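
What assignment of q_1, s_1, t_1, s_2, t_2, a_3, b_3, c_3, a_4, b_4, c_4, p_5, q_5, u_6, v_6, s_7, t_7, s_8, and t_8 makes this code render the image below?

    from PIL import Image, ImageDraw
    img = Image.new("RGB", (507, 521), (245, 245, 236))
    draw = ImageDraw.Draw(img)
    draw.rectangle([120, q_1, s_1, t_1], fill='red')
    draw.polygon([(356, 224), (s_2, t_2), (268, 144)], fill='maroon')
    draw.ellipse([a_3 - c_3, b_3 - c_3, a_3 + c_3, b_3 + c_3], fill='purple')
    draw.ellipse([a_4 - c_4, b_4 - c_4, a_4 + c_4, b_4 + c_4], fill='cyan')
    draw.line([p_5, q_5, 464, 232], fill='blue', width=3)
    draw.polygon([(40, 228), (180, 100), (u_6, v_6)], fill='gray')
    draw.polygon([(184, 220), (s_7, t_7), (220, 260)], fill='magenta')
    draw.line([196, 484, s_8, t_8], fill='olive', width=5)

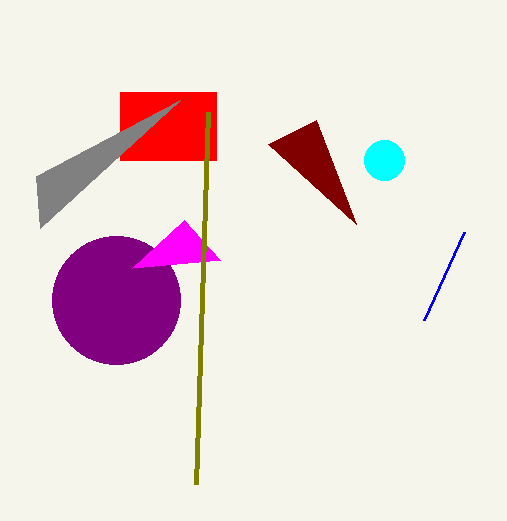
q_1 = 92
s_1 = 216
t_1 = 160
s_2 = 316
t_2 = 120
a_3 = 116
b_3 = 300
c_3 = 64
a_4 = 384
b_4 = 160
c_4 = 20
p_5 = 424
q_5 = 320
u_6 = 36
v_6 = 176
s_7 = 132
t_7 = 268
s_8 = 208
t_8 = 112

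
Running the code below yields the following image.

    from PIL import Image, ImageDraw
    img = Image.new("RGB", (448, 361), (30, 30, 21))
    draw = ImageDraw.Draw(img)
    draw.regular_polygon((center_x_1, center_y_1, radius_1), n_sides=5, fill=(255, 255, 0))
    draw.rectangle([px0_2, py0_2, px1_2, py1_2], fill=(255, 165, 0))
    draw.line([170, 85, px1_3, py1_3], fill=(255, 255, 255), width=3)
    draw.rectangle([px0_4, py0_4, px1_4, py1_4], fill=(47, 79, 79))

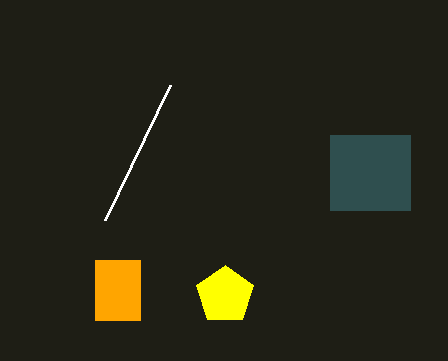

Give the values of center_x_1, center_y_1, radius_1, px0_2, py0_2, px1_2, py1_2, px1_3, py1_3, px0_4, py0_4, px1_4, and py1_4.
center_x_1 = 225
center_y_1 = 295
radius_1 = 30
px0_2 = 95
py0_2 = 260
px1_2 = 140
py1_2 = 320
px1_3 = 105
py1_3 = 220
px0_4 = 330
py0_4 = 135
px1_4 = 410
py1_4 = 210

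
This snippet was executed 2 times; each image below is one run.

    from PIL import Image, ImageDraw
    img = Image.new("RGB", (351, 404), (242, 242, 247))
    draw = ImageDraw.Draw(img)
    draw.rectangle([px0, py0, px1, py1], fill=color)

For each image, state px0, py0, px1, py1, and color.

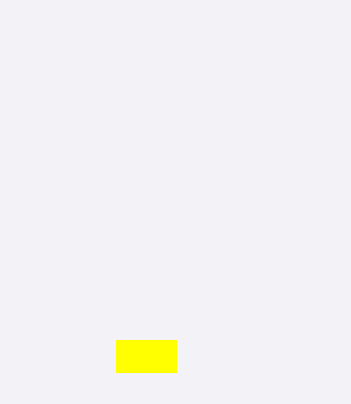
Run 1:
px0 = 116, py0 = 340, px1 = 176, py1 = 372, color = 'yellow'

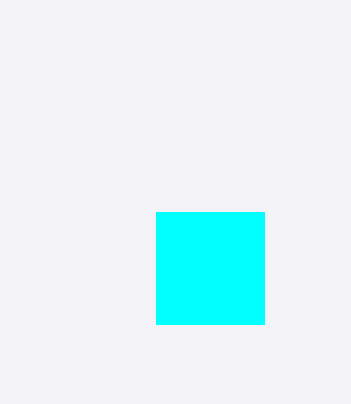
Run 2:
px0 = 156
py0 = 212
px1 = 264
py1 = 324
color = 'cyan'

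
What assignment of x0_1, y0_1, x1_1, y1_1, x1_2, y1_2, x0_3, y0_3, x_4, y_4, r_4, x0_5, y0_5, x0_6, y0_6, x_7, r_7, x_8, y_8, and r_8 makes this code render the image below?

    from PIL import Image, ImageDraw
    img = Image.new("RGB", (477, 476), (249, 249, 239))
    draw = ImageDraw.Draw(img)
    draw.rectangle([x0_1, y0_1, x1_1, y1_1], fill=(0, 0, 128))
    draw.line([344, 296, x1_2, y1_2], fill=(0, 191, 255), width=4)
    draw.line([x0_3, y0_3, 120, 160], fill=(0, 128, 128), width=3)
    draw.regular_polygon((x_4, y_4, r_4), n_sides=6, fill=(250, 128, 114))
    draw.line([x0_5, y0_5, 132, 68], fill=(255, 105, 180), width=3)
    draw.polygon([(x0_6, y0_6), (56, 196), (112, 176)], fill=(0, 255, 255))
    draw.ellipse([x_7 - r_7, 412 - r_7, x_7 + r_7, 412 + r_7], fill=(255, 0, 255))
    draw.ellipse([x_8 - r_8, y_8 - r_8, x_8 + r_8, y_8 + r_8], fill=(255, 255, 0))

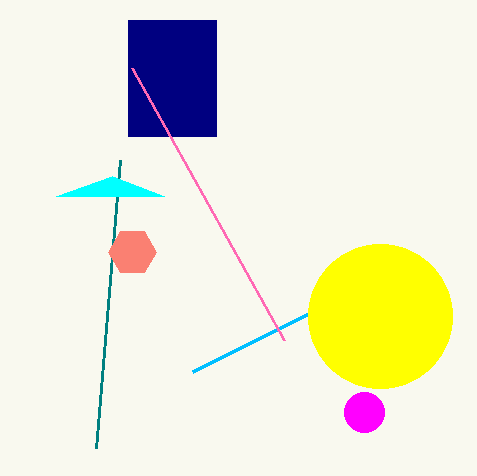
x0_1 = 128
y0_1 = 20
x1_1 = 216
y1_1 = 136
x1_2 = 192
y1_2 = 372
x0_3 = 96
y0_3 = 448
x_4 = 132
y_4 = 252
r_4 = 24
x0_5 = 284
y0_5 = 340
x0_6 = 164
y0_6 = 196
x_7 = 364
r_7 = 20
x_8 = 380
y_8 = 316
r_8 = 72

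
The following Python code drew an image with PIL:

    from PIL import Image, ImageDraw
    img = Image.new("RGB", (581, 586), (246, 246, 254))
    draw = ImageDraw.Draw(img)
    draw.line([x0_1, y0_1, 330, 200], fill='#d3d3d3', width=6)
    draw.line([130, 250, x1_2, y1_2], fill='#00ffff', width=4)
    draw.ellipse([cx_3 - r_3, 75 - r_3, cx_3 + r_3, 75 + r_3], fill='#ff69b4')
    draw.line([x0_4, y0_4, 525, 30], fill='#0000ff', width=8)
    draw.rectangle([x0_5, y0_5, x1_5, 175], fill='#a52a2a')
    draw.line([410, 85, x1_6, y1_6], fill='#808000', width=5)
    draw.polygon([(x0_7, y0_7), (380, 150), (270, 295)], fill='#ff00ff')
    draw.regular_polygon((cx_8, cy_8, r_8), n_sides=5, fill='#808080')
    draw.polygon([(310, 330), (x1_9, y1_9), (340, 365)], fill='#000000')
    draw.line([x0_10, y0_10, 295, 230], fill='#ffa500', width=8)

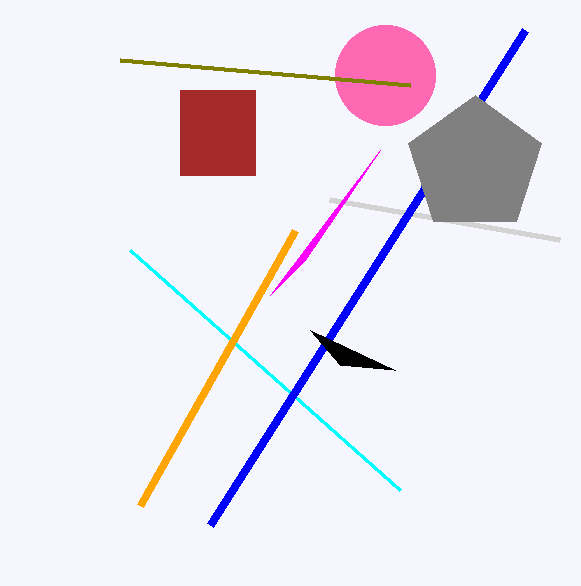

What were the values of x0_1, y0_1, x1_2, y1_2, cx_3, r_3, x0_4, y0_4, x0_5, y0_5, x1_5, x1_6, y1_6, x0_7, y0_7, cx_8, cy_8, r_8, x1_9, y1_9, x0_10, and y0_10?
x0_1 = 560
y0_1 = 240
x1_2 = 400
y1_2 = 490
cx_3 = 385
r_3 = 50
x0_4 = 210
y0_4 = 525
x0_5 = 180
y0_5 = 90
x1_5 = 255
x1_6 = 120
y1_6 = 60
x0_7 = 305
y0_7 = 260
cx_8 = 475
cy_8 = 165
r_8 = 70
x1_9 = 395
y1_9 = 370
x0_10 = 140
y0_10 = 505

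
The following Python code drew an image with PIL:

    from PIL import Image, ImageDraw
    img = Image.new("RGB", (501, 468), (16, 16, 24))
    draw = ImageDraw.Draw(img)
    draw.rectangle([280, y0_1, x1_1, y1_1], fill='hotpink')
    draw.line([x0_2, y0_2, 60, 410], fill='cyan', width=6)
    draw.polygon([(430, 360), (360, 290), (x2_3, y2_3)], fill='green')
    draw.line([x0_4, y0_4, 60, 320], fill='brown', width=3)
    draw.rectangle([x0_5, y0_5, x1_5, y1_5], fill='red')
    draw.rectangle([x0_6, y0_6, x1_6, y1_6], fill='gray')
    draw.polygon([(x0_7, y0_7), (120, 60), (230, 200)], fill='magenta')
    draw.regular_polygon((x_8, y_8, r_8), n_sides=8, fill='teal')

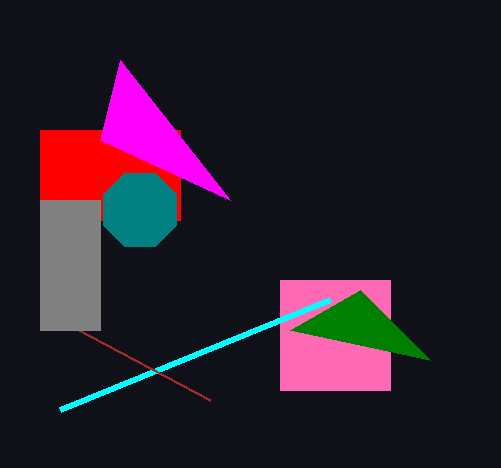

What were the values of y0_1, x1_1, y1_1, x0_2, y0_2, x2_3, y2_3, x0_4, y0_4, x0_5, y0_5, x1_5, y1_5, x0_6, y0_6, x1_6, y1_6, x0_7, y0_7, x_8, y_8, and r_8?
y0_1 = 280, x1_1 = 390, y1_1 = 390, x0_2 = 330, y0_2 = 300, x2_3 = 290, y2_3 = 330, x0_4 = 210, y0_4 = 400, x0_5 = 40, y0_5 = 130, x1_5 = 180, y1_5 = 220, x0_6 = 40, y0_6 = 200, x1_6 = 100, y1_6 = 330, x0_7 = 100, y0_7 = 140, x_8 = 140, y_8 = 210, r_8 = 40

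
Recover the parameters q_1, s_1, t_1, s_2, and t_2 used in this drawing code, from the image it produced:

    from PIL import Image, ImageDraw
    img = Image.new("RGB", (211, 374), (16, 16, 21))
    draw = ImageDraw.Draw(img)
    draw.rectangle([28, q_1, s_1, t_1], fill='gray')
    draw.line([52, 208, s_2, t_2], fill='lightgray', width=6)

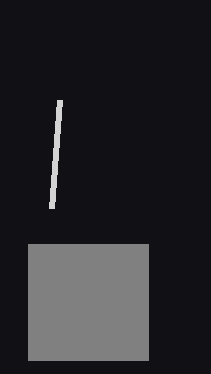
q_1 = 244
s_1 = 148
t_1 = 360
s_2 = 60
t_2 = 100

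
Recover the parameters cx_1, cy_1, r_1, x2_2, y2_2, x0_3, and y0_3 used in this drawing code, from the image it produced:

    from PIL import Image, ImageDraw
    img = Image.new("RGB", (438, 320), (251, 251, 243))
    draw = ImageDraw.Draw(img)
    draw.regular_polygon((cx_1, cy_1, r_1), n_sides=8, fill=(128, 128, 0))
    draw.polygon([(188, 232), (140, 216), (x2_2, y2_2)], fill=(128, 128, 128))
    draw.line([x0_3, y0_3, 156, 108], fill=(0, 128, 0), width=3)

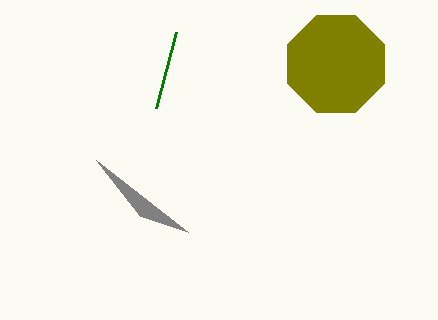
cx_1 = 336; cy_1 = 64; r_1 = 52; x2_2 = 96; y2_2 = 160; x0_3 = 176; y0_3 = 32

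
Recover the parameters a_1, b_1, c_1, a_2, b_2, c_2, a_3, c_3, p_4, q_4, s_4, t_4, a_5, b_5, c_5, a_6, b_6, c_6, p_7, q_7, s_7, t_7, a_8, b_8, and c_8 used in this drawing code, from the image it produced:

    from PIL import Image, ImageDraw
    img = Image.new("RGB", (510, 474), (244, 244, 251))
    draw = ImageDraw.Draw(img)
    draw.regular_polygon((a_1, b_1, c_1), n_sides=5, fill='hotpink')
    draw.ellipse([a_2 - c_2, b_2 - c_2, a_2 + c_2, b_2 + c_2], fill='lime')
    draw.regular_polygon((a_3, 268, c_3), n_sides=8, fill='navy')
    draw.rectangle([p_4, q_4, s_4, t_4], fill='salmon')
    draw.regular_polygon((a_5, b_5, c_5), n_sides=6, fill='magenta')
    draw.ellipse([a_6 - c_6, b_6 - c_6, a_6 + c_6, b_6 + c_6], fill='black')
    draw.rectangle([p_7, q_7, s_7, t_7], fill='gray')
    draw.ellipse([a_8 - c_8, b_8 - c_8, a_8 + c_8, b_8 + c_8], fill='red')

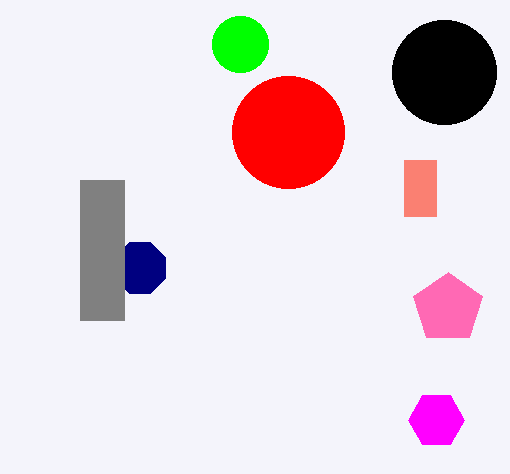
a_1 = 448; b_1 = 308; c_1 = 36; a_2 = 240; b_2 = 44; c_2 = 28; a_3 = 140; c_3 = 28; p_4 = 404; q_4 = 160; s_4 = 436; t_4 = 216; a_5 = 436; b_5 = 420; c_5 = 28; a_6 = 444; b_6 = 72; c_6 = 52; p_7 = 80; q_7 = 180; s_7 = 124; t_7 = 320; a_8 = 288; b_8 = 132; c_8 = 56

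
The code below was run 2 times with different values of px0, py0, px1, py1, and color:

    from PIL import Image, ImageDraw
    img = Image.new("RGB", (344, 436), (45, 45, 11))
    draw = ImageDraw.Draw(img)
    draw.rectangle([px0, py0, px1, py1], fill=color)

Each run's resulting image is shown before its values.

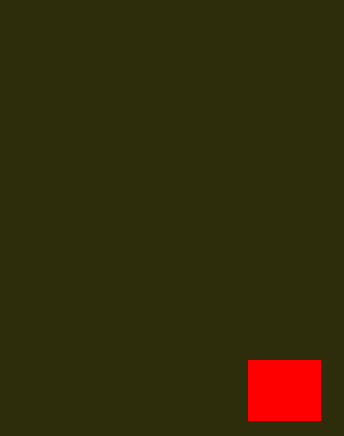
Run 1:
px0 = 248
py0 = 360
px1 = 320
py1 = 420
color = 'red'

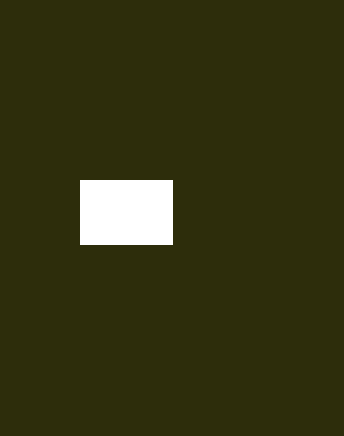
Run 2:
px0 = 80
py0 = 180
px1 = 172
py1 = 244
color = 'white'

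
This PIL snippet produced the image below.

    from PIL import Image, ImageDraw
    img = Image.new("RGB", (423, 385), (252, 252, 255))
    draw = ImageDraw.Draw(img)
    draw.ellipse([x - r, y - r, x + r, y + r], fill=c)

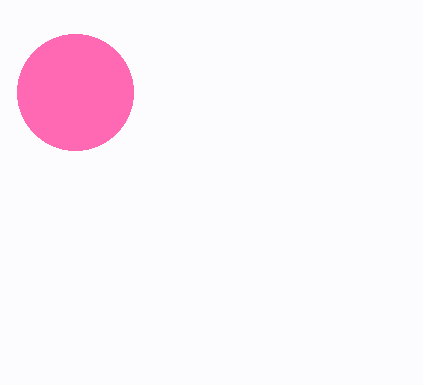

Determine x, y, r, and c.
x = 75; y = 92; r = 58; c = 'hotpink'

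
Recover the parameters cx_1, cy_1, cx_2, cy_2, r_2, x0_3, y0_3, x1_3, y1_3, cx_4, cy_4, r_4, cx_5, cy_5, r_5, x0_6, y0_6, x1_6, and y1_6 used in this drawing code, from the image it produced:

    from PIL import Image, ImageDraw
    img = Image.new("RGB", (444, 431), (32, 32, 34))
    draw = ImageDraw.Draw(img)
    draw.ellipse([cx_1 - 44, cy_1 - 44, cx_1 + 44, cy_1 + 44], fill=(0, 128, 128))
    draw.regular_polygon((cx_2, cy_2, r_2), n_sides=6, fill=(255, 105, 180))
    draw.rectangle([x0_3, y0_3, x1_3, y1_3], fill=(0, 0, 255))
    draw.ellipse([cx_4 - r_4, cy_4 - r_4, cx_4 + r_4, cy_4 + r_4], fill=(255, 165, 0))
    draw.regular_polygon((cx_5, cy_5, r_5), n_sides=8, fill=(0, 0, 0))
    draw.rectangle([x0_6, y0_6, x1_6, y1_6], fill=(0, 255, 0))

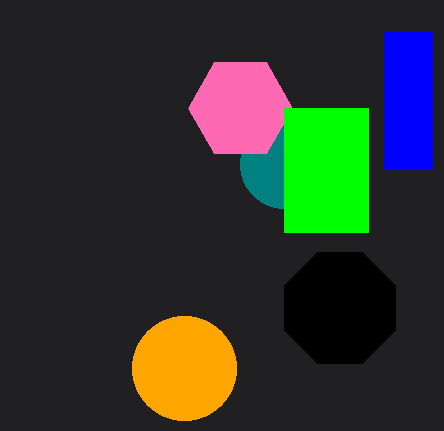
cx_1 = 284; cy_1 = 164; cx_2 = 240; cy_2 = 108; r_2 = 52; x0_3 = 384; y0_3 = 32; x1_3 = 432; y1_3 = 168; cx_4 = 184; cy_4 = 368; r_4 = 52; cx_5 = 340; cy_5 = 308; r_5 = 60; x0_6 = 284; y0_6 = 108; x1_6 = 368; y1_6 = 232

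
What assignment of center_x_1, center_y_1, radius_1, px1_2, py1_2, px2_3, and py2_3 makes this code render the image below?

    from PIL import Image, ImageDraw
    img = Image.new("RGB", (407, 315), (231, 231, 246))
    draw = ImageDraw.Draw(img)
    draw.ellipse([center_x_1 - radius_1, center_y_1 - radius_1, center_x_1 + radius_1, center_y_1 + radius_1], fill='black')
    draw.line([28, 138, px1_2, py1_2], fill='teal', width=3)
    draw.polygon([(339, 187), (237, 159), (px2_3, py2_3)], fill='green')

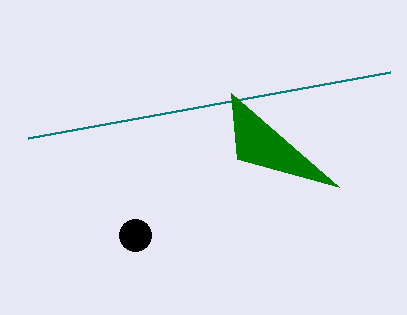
center_x_1 = 135; center_y_1 = 235; radius_1 = 16; px1_2 = 390; py1_2 = 72; px2_3 = 231; py2_3 = 93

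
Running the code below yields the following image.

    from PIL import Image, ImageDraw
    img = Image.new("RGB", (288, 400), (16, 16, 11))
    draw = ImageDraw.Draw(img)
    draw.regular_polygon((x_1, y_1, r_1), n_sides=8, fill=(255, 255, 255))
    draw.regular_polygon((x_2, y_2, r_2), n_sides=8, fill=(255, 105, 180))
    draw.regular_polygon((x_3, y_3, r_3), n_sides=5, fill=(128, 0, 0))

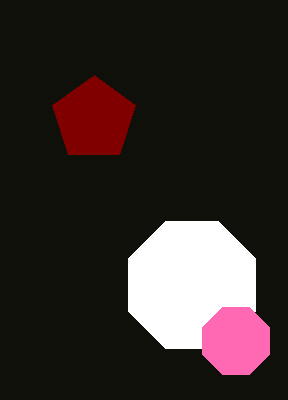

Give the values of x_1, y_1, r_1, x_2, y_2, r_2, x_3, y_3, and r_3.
x_1 = 192, y_1 = 285, r_1 = 69, x_2 = 236, y_2 = 341, r_2 = 36, x_3 = 94, y_3 = 119, r_3 = 44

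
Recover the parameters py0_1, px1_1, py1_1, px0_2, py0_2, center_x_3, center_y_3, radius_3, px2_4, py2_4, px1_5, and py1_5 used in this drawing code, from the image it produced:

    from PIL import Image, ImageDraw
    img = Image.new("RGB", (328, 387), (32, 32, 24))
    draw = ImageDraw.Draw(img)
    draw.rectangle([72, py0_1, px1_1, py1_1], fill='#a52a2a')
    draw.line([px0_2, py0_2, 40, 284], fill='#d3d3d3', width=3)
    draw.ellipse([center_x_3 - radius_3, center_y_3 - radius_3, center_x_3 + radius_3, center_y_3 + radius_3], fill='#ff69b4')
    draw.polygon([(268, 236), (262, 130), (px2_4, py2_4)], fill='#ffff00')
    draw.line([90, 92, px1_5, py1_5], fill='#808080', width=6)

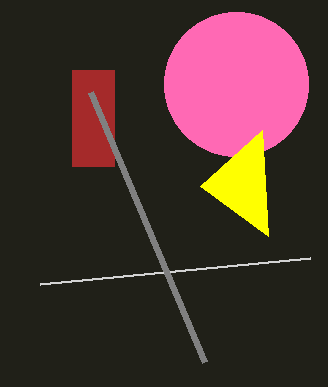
py0_1 = 70; px1_1 = 114; py1_1 = 166; px0_2 = 310; py0_2 = 258; center_x_3 = 236; center_y_3 = 84; radius_3 = 72; px2_4 = 200; py2_4 = 186; px1_5 = 204; py1_5 = 362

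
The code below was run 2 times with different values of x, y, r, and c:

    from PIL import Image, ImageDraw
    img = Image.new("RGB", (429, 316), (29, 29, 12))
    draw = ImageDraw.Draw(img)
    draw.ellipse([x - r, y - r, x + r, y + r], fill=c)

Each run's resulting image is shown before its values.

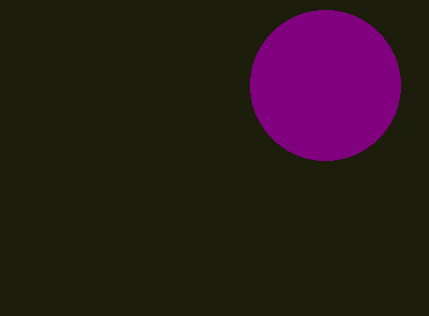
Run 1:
x = 325; y = 85; r = 75; c = 'purple'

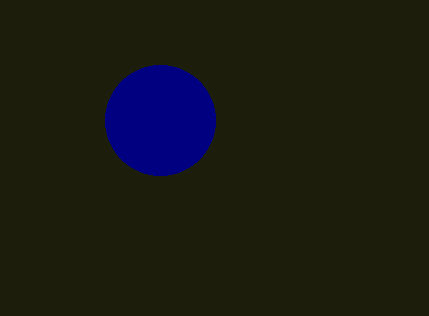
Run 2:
x = 160; y = 120; r = 55; c = 'navy'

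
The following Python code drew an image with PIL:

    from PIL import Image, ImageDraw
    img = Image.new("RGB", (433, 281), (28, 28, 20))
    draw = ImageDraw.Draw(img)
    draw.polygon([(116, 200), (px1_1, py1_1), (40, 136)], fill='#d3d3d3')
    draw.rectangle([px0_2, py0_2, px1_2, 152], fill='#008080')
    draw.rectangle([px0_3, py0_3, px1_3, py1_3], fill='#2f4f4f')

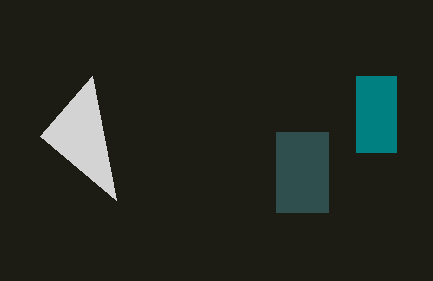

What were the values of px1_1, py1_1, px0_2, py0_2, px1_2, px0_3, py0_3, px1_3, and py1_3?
px1_1 = 92, py1_1 = 76, px0_2 = 356, py0_2 = 76, px1_2 = 396, px0_3 = 276, py0_3 = 132, px1_3 = 328, py1_3 = 212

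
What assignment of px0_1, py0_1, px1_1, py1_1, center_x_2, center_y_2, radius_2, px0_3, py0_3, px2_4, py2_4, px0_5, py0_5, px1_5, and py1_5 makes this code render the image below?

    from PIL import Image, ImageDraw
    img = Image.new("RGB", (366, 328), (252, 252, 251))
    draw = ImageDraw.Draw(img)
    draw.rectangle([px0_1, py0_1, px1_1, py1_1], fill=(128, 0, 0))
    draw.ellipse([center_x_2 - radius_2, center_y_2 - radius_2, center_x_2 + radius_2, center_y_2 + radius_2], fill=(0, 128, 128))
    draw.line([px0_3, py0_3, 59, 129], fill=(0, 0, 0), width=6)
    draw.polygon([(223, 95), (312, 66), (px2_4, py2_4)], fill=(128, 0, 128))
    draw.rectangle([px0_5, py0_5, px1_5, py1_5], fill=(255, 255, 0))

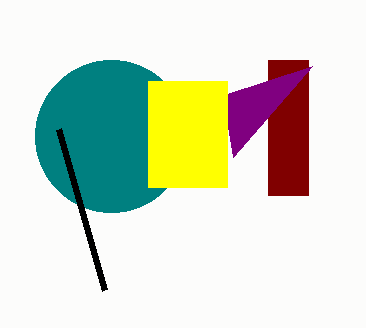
px0_1 = 268; py0_1 = 60; px1_1 = 308; py1_1 = 195; center_x_2 = 111; center_y_2 = 136; radius_2 = 76; px0_3 = 105; py0_3 = 290; px2_4 = 233; py2_4 = 157; px0_5 = 148; py0_5 = 81; px1_5 = 227; py1_5 = 187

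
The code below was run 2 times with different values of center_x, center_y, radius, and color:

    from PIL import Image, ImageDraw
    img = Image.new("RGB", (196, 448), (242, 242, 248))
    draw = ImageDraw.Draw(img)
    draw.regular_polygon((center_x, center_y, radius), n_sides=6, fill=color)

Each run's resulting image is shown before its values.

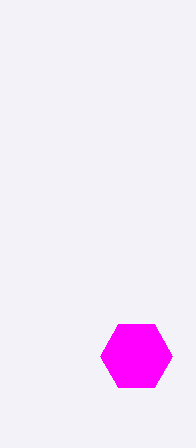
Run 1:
center_x = 136
center_y = 356
radius = 36
color = 'magenta'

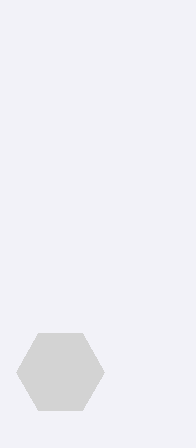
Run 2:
center_x = 60
center_y = 372
radius = 44
color = 'lightgray'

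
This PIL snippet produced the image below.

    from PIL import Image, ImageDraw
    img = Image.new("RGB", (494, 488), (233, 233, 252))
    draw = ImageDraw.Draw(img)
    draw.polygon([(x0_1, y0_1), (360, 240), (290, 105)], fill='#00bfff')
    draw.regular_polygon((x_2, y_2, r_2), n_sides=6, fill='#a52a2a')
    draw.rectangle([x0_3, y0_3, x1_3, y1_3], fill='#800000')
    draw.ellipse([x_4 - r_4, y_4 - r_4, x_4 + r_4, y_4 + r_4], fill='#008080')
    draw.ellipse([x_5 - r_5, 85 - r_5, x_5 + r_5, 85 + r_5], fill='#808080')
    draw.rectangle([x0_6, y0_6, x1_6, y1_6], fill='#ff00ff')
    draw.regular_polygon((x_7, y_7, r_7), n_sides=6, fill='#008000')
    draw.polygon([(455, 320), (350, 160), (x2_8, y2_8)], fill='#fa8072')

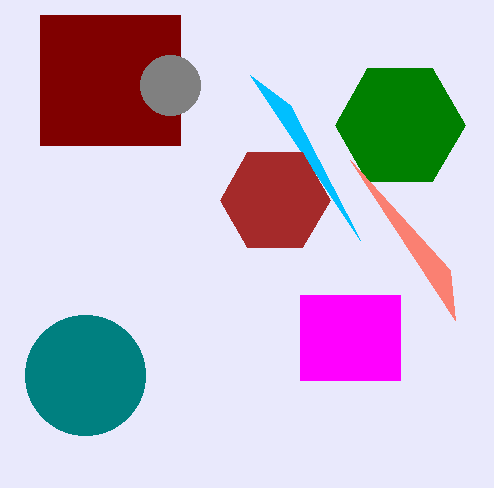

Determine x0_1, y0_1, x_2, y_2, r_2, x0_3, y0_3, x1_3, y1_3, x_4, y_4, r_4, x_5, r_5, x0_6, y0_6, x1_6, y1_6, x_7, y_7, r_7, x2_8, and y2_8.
x0_1 = 250
y0_1 = 75
x_2 = 275
y_2 = 200
r_2 = 55
x0_3 = 40
y0_3 = 15
x1_3 = 180
y1_3 = 145
x_4 = 85
y_4 = 375
r_4 = 60
x_5 = 170
r_5 = 30
x0_6 = 300
y0_6 = 295
x1_6 = 400
y1_6 = 380
x_7 = 400
y_7 = 125
r_7 = 65
x2_8 = 450
y2_8 = 270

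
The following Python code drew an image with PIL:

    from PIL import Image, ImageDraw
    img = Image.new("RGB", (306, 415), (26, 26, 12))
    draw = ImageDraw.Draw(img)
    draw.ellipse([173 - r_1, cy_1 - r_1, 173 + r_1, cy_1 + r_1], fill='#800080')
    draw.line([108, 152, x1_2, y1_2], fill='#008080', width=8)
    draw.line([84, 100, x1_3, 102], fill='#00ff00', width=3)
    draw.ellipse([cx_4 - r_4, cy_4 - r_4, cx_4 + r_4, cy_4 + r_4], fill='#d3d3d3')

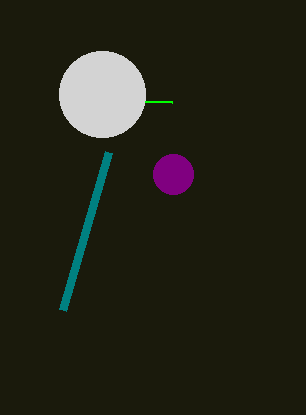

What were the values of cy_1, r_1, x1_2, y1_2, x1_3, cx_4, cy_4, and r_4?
cy_1 = 174
r_1 = 20
x1_2 = 62
y1_2 = 310
x1_3 = 172
cx_4 = 102
cy_4 = 94
r_4 = 43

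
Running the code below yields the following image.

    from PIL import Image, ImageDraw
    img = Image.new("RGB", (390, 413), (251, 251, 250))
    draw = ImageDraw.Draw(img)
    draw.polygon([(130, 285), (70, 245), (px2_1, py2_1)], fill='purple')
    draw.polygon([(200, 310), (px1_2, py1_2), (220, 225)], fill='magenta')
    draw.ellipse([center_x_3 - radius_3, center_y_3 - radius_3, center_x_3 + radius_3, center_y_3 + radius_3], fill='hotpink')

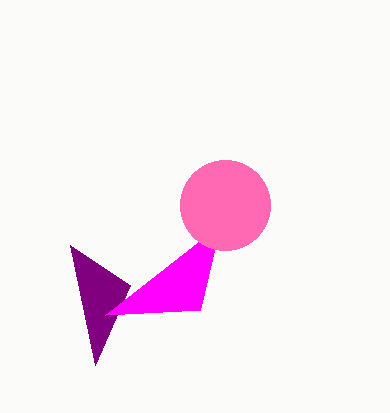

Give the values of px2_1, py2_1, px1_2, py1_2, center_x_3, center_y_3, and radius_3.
px2_1 = 95, py2_1 = 365, px1_2 = 105, py1_2 = 315, center_x_3 = 225, center_y_3 = 205, radius_3 = 45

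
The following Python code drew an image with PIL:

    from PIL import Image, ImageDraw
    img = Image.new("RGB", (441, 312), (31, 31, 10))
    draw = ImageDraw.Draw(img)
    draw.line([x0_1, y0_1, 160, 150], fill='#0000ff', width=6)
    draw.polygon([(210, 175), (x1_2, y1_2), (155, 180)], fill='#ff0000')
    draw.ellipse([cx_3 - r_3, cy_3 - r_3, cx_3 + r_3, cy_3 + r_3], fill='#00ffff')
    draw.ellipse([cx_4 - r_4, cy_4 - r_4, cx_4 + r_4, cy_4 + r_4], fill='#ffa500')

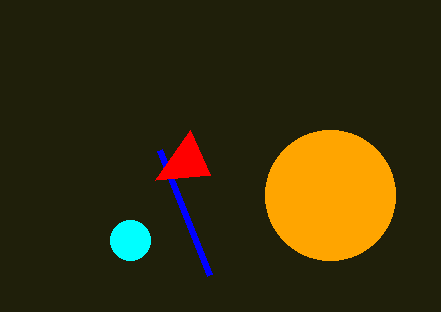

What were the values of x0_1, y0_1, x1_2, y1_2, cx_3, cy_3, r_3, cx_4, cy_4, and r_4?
x0_1 = 210
y0_1 = 275
x1_2 = 190
y1_2 = 130
cx_3 = 130
cy_3 = 240
r_3 = 20
cx_4 = 330
cy_4 = 195
r_4 = 65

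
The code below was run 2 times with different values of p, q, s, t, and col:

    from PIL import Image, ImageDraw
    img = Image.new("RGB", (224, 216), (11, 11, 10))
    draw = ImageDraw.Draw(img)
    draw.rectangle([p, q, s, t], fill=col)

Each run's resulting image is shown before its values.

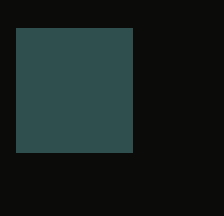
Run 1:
p = 16, q = 28, s = 132, t = 152, col = 'darkslategray'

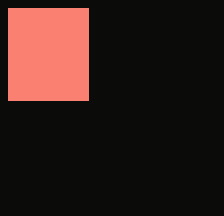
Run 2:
p = 8, q = 8, s = 88, t = 100, col = 'salmon'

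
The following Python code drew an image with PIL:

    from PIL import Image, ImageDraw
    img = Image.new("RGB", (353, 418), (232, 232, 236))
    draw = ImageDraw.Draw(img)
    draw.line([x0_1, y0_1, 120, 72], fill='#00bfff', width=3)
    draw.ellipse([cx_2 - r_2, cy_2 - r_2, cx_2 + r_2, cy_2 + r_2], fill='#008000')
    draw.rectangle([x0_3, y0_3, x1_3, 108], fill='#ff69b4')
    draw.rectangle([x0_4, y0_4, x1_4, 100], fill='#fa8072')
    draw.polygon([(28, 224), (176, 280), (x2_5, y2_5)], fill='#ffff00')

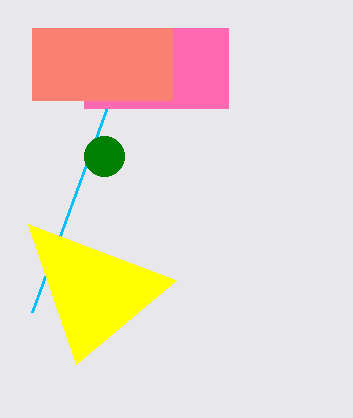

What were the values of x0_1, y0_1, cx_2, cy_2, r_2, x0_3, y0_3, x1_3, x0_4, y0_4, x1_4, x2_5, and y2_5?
x0_1 = 32; y0_1 = 312; cx_2 = 104; cy_2 = 156; r_2 = 20; x0_3 = 84; y0_3 = 28; x1_3 = 228; x0_4 = 32; y0_4 = 28; x1_4 = 172; x2_5 = 76; y2_5 = 364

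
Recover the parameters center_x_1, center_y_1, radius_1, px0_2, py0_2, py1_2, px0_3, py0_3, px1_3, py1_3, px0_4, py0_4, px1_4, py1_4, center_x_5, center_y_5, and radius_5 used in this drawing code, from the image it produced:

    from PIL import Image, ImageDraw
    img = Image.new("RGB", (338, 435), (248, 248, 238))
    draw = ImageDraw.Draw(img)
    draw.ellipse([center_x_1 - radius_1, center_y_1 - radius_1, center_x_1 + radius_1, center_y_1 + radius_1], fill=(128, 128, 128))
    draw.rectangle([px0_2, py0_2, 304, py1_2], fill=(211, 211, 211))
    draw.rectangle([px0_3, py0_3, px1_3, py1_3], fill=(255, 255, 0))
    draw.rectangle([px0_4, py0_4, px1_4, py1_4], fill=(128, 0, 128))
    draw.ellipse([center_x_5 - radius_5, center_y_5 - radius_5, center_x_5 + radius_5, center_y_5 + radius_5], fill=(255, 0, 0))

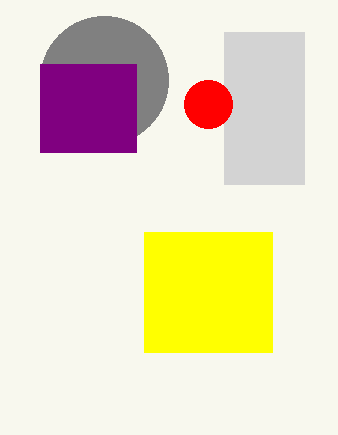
center_x_1 = 104
center_y_1 = 80
radius_1 = 64
px0_2 = 224
py0_2 = 32
py1_2 = 184
px0_3 = 144
py0_3 = 232
px1_3 = 272
py1_3 = 352
px0_4 = 40
py0_4 = 64
px1_4 = 136
py1_4 = 152
center_x_5 = 208
center_y_5 = 104
radius_5 = 24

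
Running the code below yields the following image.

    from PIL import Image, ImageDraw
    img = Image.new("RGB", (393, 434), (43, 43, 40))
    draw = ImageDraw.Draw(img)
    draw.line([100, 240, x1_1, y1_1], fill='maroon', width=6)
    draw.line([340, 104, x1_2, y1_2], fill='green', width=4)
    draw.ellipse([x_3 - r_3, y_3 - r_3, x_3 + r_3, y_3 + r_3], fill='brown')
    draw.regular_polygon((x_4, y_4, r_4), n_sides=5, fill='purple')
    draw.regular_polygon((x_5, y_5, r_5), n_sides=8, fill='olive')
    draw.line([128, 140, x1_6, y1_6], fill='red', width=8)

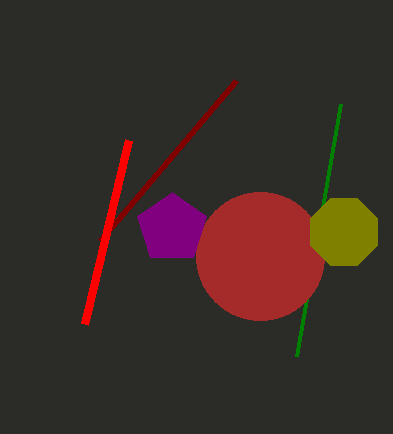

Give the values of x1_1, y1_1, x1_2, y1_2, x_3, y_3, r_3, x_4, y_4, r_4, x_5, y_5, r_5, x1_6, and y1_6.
x1_1 = 236; y1_1 = 80; x1_2 = 296; y1_2 = 356; x_3 = 260; y_3 = 256; r_3 = 64; x_4 = 172; y_4 = 228; r_4 = 36; x_5 = 344; y_5 = 232; r_5 = 36; x1_6 = 84; y1_6 = 324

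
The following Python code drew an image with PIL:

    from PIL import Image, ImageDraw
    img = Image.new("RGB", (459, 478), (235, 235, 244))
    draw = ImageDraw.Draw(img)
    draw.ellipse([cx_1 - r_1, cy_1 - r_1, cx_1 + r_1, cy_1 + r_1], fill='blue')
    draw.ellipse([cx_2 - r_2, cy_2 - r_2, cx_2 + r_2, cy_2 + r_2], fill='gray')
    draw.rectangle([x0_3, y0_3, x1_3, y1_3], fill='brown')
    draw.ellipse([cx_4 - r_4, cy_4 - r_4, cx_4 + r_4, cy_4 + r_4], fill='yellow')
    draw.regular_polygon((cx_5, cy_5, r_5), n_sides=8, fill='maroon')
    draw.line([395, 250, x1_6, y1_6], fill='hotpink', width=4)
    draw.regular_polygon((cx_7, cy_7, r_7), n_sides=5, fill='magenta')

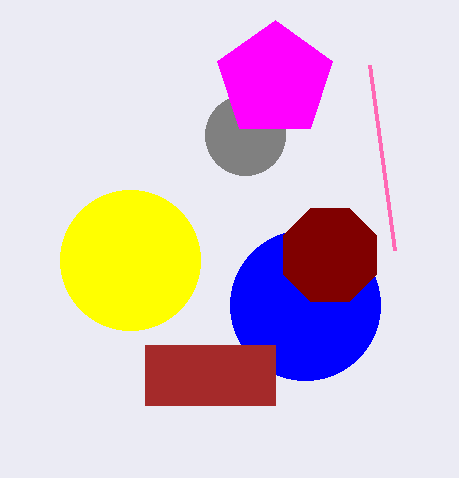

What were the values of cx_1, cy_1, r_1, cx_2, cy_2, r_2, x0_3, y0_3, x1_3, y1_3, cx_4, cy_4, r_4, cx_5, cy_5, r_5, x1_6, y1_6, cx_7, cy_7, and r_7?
cx_1 = 305
cy_1 = 305
r_1 = 75
cx_2 = 245
cy_2 = 135
r_2 = 40
x0_3 = 145
y0_3 = 345
x1_3 = 275
y1_3 = 405
cx_4 = 130
cy_4 = 260
r_4 = 70
cx_5 = 330
cy_5 = 255
r_5 = 50
x1_6 = 370
y1_6 = 65
cx_7 = 275
cy_7 = 80
r_7 = 60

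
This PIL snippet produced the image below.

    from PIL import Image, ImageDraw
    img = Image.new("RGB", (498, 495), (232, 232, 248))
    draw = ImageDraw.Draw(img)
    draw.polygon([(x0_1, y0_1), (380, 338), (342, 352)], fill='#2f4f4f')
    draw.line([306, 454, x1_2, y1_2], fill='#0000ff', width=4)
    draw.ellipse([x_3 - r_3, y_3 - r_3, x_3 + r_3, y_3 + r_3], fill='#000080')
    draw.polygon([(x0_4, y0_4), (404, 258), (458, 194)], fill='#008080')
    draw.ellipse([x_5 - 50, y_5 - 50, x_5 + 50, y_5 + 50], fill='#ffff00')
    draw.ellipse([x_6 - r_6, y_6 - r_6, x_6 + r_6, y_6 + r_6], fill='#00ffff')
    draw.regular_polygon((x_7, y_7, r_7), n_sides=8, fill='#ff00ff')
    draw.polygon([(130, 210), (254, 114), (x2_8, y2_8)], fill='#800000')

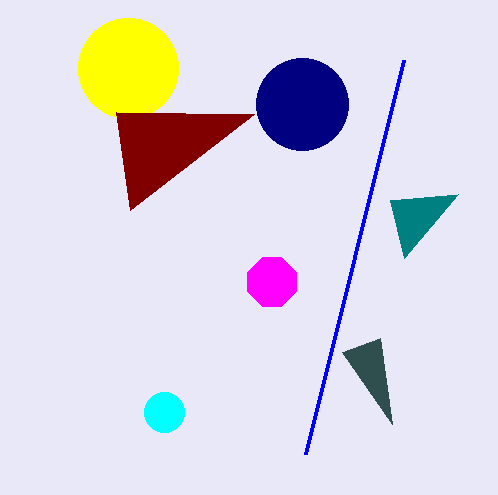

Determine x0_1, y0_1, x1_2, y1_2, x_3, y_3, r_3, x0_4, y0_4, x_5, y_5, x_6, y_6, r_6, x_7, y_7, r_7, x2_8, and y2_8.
x0_1 = 392
y0_1 = 424
x1_2 = 404
y1_2 = 60
x_3 = 302
y_3 = 104
r_3 = 46
x0_4 = 390
y0_4 = 200
x_5 = 128
y_5 = 68
x_6 = 164
y_6 = 412
r_6 = 20
x_7 = 272
y_7 = 282
r_7 = 26
x2_8 = 116
y2_8 = 112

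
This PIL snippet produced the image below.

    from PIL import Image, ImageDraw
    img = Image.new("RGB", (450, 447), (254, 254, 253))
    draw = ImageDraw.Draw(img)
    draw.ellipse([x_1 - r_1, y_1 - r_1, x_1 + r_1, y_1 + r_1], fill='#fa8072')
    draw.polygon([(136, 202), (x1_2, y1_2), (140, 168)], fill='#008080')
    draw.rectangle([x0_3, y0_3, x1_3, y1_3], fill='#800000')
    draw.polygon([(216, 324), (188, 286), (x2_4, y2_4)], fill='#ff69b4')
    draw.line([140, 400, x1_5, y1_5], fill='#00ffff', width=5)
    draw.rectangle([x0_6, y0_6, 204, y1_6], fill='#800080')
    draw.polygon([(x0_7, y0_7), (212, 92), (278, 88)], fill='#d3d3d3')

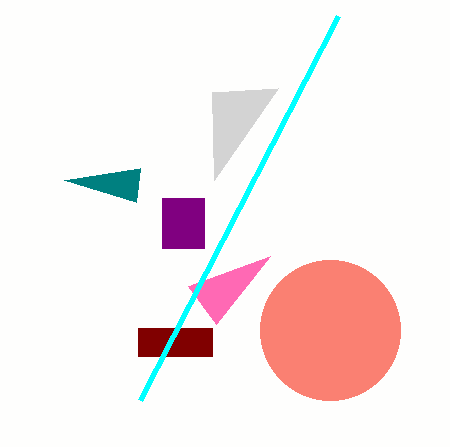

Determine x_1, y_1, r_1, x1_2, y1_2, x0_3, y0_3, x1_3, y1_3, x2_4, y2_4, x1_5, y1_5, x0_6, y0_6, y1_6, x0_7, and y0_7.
x_1 = 330, y_1 = 330, r_1 = 70, x1_2 = 64, y1_2 = 180, x0_3 = 138, y0_3 = 328, x1_3 = 212, y1_3 = 356, x2_4 = 270, y2_4 = 256, x1_5 = 338, y1_5 = 16, x0_6 = 162, y0_6 = 198, y1_6 = 248, x0_7 = 214, y0_7 = 180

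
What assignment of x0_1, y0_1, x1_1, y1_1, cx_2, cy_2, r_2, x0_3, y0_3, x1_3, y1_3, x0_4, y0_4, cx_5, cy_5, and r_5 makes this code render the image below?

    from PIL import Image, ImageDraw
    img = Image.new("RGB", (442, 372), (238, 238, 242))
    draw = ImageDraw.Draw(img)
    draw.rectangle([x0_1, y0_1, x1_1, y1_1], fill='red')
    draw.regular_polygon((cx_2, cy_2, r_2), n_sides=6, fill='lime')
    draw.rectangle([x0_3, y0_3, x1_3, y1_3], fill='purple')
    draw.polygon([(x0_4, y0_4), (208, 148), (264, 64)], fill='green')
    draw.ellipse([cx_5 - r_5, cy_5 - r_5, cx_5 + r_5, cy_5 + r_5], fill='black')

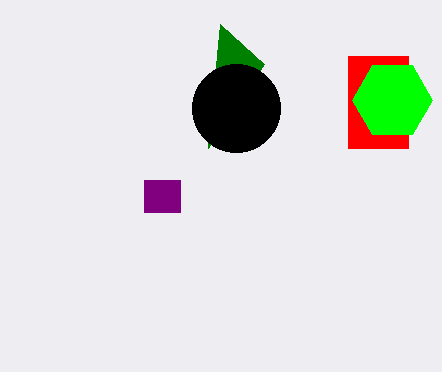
x0_1 = 348; y0_1 = 56; x1_1 = 408; y1_1 = 148; cx_2 = 392; cy_2 = 100; r_2 = 40; x0_3 = 144; y0_3 = 180; x1_3 = 180; y1_3 = 212; x0_4 = 220; y0_4 = 24; cx_5 = 236; cy_5 = 108; r_5 = 44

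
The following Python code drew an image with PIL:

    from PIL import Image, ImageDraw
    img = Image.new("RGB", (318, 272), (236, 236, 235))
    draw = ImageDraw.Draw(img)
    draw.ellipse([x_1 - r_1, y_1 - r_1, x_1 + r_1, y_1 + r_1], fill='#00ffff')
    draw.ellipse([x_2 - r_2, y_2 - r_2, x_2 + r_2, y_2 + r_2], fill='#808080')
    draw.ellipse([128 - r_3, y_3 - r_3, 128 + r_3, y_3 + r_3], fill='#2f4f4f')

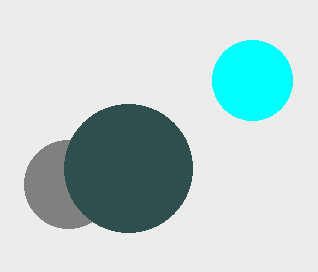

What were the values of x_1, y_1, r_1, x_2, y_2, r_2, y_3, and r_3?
x_1 = 252; y_1 = 80; r_1 = 40; x_2 = 68; y_2 = 184; r_2 = 44; y_3 = 168; r_3 = 64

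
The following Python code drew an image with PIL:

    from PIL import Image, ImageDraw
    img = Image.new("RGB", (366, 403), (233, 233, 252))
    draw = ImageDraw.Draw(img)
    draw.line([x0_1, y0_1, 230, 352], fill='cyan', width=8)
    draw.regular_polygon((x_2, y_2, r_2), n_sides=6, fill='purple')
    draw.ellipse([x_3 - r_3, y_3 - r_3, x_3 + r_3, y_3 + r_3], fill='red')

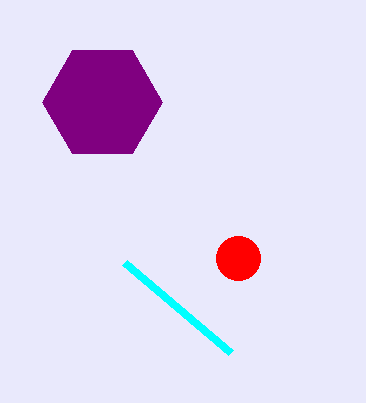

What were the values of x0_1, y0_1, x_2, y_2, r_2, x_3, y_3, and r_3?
x0_1 = 124; y0_1 = 262; x_2 = 102; y_2 = 102; r_2 = 60; x_3 = 238; y_3 = 258; r_3 = 22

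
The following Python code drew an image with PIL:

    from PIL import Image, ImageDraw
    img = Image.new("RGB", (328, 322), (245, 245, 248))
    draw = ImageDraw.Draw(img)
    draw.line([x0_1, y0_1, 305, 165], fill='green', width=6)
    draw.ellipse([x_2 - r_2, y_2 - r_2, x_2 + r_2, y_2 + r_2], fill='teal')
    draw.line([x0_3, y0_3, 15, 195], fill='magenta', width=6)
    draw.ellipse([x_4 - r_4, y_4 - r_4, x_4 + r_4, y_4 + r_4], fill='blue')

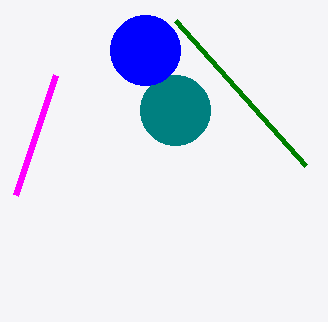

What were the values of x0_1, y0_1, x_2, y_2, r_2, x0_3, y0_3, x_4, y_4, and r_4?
x0_1 = 175, y0_1 = 20, x_2 = 175, y_2 = 110, r_2 = 35, x0_3 = 55, y0_3 = 75, x_4 = 145, y_4 = 50, r_4 = 35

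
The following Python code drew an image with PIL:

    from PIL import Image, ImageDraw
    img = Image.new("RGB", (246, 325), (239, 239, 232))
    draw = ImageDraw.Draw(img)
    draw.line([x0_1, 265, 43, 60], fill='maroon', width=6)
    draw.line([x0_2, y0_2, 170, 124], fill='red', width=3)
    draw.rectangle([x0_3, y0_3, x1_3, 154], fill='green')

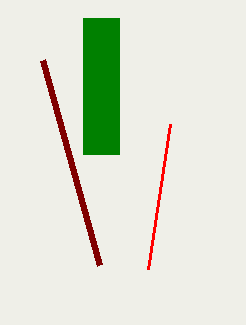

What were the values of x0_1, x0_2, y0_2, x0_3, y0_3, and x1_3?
x0_1 = 100, x0_2 = 148, y0_2 = 269, x0_3 = 83, y0_3 = 18, x1_3 = 119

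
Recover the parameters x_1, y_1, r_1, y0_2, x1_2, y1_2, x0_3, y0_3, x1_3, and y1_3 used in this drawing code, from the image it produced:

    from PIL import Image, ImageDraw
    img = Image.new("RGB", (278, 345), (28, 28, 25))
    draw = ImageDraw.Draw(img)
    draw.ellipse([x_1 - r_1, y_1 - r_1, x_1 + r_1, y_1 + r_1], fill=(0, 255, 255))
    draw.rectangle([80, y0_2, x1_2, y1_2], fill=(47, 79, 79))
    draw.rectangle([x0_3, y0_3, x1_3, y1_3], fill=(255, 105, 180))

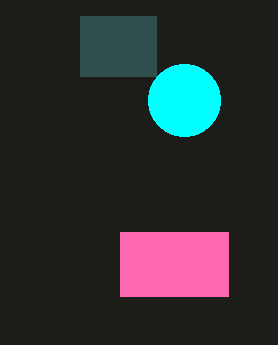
x_1 = 184, y_1 = 100, r_1 = 36, y0_2 = 16, x1_2 = 156, y1_2 = 76, x0_3 = 120, y0_3 = 232, x1_3 = 228, y1_3 = 296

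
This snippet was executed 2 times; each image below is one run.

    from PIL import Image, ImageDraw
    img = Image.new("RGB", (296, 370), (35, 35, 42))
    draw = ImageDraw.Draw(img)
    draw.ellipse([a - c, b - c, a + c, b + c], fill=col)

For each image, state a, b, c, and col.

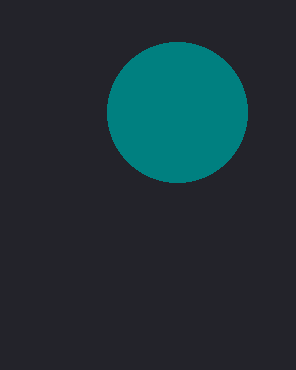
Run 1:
a = 177, b = 112, c = 70, col = 'teal'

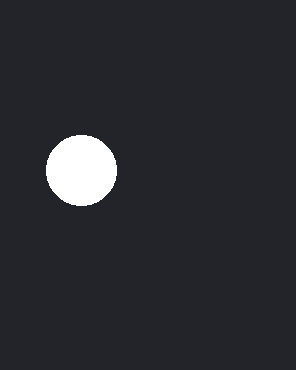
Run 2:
a = 81, b = 170, c = 35, col = 'white'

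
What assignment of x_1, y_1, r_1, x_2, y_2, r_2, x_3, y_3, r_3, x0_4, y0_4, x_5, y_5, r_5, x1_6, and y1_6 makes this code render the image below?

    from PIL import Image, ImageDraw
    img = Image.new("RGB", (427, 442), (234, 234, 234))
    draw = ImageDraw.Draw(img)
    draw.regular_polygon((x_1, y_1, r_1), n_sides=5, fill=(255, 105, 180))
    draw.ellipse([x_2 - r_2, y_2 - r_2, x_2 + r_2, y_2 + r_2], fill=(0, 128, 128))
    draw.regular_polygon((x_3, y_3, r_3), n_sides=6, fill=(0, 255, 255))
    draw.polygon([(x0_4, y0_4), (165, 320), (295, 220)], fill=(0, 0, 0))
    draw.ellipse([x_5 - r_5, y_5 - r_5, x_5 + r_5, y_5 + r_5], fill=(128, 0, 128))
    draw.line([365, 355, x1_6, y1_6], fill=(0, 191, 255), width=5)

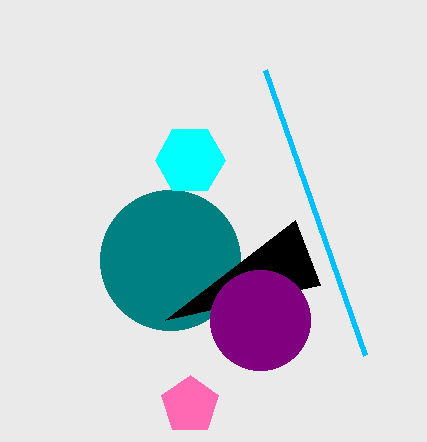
x_1 = 190
y_1 = 405
r_1 = 30
x_2 = 170
y_2 = 260
r_2 = 70
x_3 = 190
y_3 = 160
r_3 = 35
x0_4 = 320
y0_4 = 285
x_5 = 260
y_5 = 320
r_5 = 50
x1_6 = 265
y1_6 = 70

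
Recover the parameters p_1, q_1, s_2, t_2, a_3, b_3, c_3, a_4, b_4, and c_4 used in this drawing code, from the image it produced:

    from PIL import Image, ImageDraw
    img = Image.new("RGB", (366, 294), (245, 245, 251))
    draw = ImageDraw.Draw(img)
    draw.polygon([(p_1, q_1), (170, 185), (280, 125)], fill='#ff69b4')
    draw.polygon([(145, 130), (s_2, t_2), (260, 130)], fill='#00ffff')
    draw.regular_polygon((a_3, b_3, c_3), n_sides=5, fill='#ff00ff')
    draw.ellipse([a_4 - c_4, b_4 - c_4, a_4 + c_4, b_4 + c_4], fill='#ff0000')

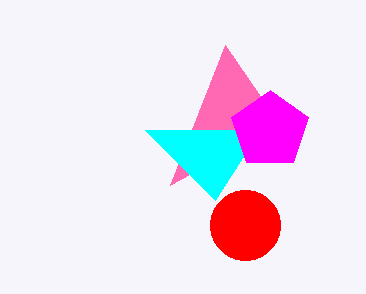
p_1 = 225, q_1 = 45, s_2 = 215, t_2 = 200, a_3 = 270, b_3 = 130, c_3 = 40, a_4 = 245, b_4 = 225, c_4 = 35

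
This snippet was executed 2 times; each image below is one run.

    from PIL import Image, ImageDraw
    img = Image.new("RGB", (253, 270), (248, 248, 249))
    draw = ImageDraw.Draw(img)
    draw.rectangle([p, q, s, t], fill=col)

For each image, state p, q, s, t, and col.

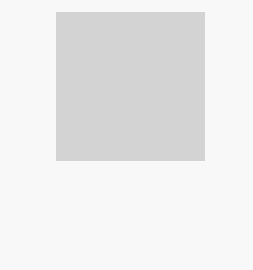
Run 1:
p = 56
q = 12
s = 204
t = 160
col = 'lightgray'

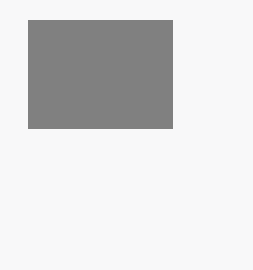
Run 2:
p = 28; q = 20; s = 172; t = 128; col = 'gray'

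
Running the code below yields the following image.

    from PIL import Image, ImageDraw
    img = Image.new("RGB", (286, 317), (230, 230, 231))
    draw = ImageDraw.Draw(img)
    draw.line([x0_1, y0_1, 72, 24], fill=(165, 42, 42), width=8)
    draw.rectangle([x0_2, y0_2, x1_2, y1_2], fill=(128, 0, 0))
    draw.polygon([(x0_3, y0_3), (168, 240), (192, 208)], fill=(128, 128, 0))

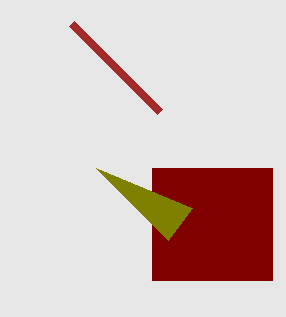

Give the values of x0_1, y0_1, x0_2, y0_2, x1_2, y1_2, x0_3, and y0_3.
x0_1 = 160; y0_1 = 112; x0_2 = 152; y0_2 = 168; x1_2 = 272; y1_2 = 280; x0_3 = 96; y0_3 = 168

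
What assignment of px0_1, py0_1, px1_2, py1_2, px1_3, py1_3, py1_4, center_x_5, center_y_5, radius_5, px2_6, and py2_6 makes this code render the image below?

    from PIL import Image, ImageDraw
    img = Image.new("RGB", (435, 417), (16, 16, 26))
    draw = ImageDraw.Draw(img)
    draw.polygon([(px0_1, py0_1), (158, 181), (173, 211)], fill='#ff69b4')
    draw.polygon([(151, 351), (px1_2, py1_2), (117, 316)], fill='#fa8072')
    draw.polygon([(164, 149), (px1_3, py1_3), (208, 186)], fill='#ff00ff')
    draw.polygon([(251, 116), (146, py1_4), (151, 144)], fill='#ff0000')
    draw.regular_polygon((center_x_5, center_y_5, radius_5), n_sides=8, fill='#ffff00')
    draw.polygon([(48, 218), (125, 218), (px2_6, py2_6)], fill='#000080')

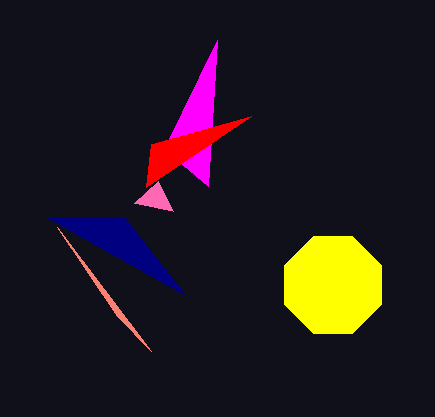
px0_1 = 134; py0_1 = 203; px1_2 = 57; py1_2 = 227; px1_3 = 217; py1_3 = 40; py1_4 = 187; center_x_5 = 333; center_y_5 = 285; radius_5 = 52; px2_6 = 185; py2_6 = 295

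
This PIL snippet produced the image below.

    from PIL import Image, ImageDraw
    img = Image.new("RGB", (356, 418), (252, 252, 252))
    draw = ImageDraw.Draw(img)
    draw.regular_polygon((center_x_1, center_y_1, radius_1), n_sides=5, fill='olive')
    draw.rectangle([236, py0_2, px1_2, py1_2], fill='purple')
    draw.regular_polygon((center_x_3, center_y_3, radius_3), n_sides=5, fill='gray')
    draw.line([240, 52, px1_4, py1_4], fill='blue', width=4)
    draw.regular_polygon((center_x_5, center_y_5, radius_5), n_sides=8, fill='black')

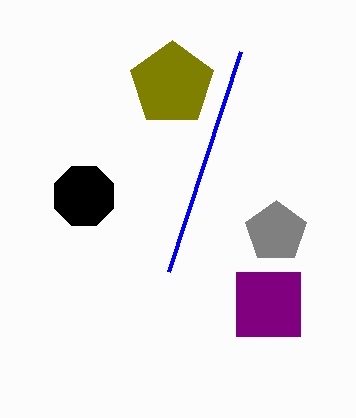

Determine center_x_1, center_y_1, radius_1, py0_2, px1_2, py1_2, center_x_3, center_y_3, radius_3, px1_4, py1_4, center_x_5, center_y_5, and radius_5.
center_x_1 = 172
center_y_1 = 84
radius_1 = 44
py0_2 = 272
px1_2 = 300
py1_2 = 336
center_x_3 = 276
center_y_3 = 232
radius_3 = 32
px1_4 = 168
py1_4 = 272
center_x_5 = 84
center_y_5 = 196
radius_5 = 32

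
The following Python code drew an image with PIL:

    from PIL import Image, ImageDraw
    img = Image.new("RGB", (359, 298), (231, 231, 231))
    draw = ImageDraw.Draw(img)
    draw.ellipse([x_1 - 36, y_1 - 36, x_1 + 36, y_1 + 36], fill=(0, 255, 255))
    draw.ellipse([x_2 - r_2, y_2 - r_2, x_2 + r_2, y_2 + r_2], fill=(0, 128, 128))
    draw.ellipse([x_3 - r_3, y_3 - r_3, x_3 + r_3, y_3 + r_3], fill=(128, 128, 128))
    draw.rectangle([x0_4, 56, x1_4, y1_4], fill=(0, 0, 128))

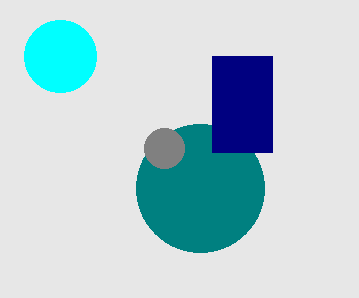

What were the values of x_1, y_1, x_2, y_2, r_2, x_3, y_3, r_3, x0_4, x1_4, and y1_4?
x_1 = 60
y_1 = 56
x_2 = 200
y_2 = 188
r_2 = 64
x_3 = 164
y_3 = 148
r_3 = 20
x0_4 = 212
x1_4 = 272
y1_4 = 152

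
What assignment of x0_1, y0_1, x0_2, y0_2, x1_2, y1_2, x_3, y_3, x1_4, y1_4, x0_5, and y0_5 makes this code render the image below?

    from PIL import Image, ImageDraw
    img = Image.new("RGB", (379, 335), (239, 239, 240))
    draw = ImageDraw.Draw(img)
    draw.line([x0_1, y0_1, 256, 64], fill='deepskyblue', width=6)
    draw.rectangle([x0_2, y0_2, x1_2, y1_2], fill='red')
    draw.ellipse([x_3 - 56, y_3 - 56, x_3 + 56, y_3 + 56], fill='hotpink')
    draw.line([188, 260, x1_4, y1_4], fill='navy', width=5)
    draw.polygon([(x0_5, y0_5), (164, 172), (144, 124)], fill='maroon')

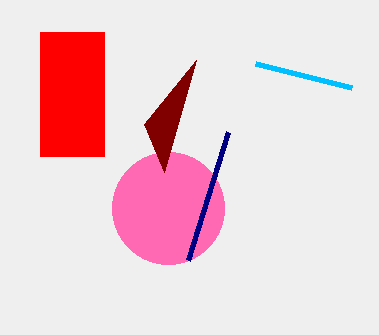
x0_1 = 352, y0_1 = 88, x0_2 = 40, y0_2 = 32, x1_2 = 104, y1_2 = 156, x_3 = 168, y_3 = 208, x1_4 = 228, y1_4 = 132, x0_5 = 196, y0_5 = 60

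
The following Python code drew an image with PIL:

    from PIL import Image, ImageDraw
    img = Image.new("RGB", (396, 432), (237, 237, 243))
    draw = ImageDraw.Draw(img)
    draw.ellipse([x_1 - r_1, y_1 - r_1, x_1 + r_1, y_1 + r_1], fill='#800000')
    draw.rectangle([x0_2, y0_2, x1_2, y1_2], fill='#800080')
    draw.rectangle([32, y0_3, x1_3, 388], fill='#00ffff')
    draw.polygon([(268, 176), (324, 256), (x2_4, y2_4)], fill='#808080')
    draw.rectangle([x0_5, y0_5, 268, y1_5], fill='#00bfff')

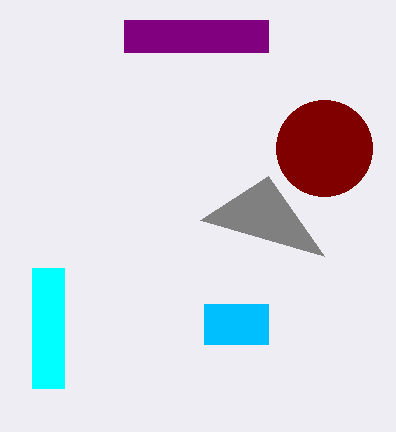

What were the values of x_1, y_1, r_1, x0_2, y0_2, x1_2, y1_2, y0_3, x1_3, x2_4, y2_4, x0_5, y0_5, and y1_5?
x_1 = 324; y_1 = 148; r_1 = 48; x0_2 = 124; y0_2 = 20; x1_2 = 268; y1_2 = 52; y0_3 = 268; x1_3 = 64; x2_4 = 200; y2_4 = 220; x0_5 = 204; y0_5 = 304; y1_5 = 344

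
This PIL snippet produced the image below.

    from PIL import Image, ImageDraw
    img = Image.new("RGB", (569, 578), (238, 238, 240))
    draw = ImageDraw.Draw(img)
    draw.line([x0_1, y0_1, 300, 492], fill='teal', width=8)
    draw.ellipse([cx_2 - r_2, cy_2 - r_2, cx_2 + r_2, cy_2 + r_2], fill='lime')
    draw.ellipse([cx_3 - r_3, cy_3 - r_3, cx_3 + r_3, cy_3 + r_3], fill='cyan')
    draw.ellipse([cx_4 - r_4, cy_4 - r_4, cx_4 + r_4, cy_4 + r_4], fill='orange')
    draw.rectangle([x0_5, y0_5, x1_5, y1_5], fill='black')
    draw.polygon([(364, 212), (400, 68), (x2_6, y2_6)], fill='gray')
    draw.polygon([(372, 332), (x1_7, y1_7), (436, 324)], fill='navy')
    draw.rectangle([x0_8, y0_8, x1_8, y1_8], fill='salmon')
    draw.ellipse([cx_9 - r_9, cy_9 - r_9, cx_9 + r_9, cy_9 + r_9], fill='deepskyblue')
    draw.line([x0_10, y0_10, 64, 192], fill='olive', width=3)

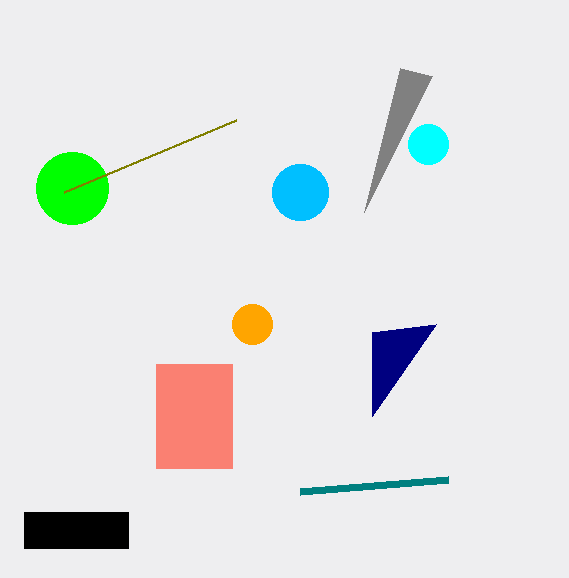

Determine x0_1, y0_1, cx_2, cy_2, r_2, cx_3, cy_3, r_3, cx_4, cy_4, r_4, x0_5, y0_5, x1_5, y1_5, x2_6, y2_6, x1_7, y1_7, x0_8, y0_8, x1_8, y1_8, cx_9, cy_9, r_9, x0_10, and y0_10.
x0_1 = 448; y0_1 = 480; cx_2 = 72; cy_2 = 188; r_2 = 36; cx_3 = 428; cy_3 = 144; r_3 = 20; cx_4 = 252; cy_4 = 324; r_4 = 20; x0_5 = 24; y0_5 = 512; x1_5 = 128; y1_5 = 548; x2_6 = 432; y2_6 = 76; x1_7 = 372; y1_7 = 416; x0_8 = 156; y0_8 = 364; x1_8 = 232; y1_8 = 468; cx_9 = 300; cy_9 = 192; r_9 = 28; x0_10 = 236; y0_10 = 120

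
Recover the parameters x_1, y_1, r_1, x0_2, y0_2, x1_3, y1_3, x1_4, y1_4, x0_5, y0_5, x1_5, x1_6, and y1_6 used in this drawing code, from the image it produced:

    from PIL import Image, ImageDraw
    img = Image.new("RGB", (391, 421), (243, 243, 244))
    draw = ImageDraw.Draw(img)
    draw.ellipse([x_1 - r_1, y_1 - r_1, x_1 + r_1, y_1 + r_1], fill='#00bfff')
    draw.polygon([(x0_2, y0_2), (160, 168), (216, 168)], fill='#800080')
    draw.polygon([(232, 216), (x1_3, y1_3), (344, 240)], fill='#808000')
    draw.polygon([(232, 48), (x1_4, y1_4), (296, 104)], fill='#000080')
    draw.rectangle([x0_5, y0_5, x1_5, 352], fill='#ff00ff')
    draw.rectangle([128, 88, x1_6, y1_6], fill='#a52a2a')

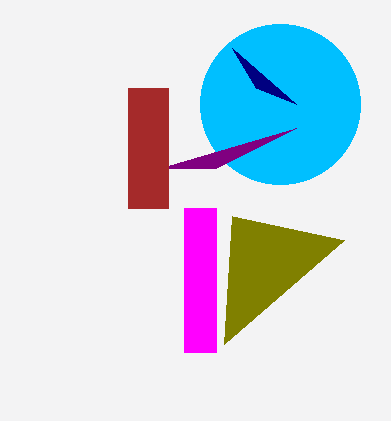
x_1 = 280
y_1 = 104
r_1 = 80
x0_2 = 296
y0_2 = 128
x1_3 = 224
y1_3 = 344
x1_4 = 256
y1_4 = 88
x0_5 = 184
y0_5 = 208
x1_5 = 216
x1_6 = 168
y1_6 = 208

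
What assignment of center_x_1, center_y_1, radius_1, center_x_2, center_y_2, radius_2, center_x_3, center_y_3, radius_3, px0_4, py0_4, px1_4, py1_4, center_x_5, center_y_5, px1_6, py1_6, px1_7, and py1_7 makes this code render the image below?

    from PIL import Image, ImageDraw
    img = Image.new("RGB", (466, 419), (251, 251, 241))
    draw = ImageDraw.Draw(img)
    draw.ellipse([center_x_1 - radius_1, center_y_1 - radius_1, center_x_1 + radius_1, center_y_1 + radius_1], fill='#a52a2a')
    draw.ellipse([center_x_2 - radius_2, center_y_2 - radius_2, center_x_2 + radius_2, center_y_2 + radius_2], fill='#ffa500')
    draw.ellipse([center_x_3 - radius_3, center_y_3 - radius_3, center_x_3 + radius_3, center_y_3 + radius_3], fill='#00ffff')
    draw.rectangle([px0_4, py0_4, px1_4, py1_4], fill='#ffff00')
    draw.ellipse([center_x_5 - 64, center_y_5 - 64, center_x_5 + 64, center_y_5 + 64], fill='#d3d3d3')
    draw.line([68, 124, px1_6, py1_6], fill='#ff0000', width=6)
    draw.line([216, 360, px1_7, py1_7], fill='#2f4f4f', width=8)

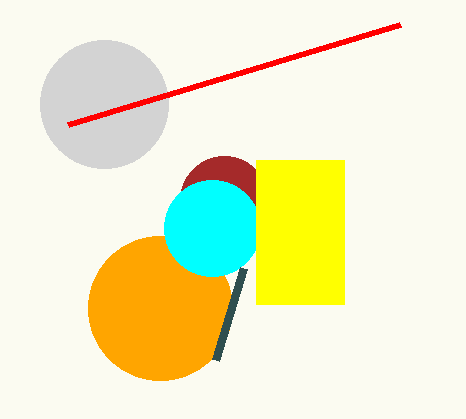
center_x_1 = 224, center_y_1 = 200, radius_1 = 44, center_x_2 = 160, center_y_2 = 308, radius_2 = 72, center_x_3 = 212, center_y_3 = 228, radius_3 = 48, px0_4 = 256, py0_4 = 160, px1_4 = 344, py1_4 = 304, center_x_5 = 104, center_y_5 = 104, px1_6 = 400, py1_6 = 24, px1_7 = 244, py1_7 = 268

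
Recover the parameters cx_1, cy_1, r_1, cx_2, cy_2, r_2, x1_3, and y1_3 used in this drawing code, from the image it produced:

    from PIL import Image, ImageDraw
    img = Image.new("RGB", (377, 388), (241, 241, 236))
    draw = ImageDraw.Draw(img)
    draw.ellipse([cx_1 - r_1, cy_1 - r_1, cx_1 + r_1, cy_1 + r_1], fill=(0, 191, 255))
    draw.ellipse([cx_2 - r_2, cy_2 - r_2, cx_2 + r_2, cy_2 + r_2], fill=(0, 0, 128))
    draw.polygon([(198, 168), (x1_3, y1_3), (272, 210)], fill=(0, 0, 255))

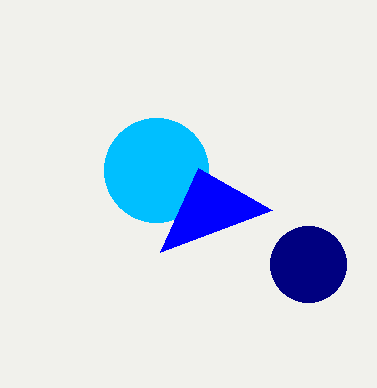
cx_1 = 156, cy_1 = 170, r_1 = 52, cx_2 = 308, cy_2 = 264, r_2 = 38, x1_3 = 160, y1_3 = 252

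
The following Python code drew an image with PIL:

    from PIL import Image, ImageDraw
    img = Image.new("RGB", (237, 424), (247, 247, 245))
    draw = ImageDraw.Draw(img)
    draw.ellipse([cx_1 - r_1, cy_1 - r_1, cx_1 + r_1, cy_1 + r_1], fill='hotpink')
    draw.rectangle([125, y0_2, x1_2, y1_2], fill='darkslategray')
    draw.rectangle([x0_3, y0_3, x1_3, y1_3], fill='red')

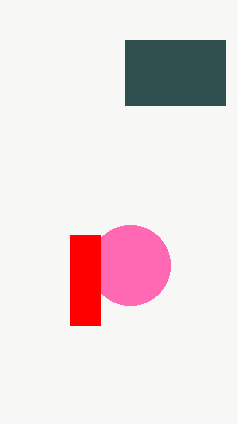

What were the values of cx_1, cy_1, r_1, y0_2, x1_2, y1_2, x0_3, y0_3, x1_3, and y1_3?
cx_1 = 130; cy_1 = 265; r_1 = 40; y0_2 = 40; x1_2 = 225; y1_2 = 105; x0_3 = 70; y0_3 = 235; x1_3 = 100; y1_3 = 325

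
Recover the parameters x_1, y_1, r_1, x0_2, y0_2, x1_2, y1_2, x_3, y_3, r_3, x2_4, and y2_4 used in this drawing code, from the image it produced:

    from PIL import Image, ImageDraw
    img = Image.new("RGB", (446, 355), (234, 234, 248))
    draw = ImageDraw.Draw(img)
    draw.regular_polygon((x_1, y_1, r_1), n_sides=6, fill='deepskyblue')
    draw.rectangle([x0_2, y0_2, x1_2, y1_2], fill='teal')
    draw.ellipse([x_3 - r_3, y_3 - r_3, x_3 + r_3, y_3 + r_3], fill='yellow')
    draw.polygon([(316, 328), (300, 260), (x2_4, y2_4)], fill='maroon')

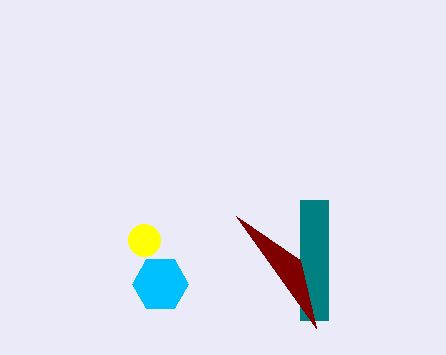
x_1 = 160
y_1 = 284
r_1 = 28
x0_2 = 300
y0_2 = 200
x1_2 = 328
y1_2 = 320
x_3 = 144
y_3 = 240
r_3 = 16
x2_4 = 236
y2_4 = 216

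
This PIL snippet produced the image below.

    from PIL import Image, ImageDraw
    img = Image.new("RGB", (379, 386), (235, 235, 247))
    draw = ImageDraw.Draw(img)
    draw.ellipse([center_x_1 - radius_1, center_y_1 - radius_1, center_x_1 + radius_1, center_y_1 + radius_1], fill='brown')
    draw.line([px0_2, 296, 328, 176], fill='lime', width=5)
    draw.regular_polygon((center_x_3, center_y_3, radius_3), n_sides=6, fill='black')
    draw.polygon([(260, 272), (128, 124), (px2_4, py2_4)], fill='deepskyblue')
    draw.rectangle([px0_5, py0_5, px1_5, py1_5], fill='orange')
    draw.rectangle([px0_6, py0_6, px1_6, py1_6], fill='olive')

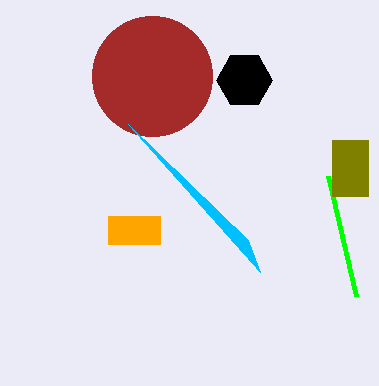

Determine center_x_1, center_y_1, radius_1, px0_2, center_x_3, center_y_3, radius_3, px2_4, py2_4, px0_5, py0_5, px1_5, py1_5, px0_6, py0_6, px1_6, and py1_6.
center_x_1 = 152; center_y_1 = 76; radius_1 = 60; px0_2 = 356; center_x_3 = 244; center_y_3 = 80; radius_3 = 28; px2_4 = 248; py2_4 = 240; px0_5 = 108; py0_5 = 216; px1_5 = 160; py1_5 = 244; px0_6 = 332; py0_6 = 140; px1_6 = 368; py1_6 = 196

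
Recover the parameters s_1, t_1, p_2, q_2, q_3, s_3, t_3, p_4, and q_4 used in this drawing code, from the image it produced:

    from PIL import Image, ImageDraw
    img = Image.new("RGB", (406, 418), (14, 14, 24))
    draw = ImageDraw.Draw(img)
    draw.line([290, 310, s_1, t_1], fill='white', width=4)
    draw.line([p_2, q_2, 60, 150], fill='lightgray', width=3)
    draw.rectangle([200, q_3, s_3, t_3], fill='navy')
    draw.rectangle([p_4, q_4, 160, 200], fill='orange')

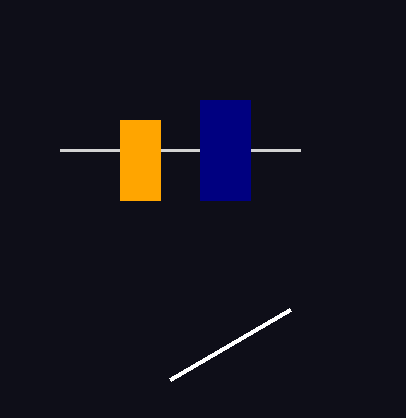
s_1 = 170, t_1 = 380, p_2 = 300, q_2 = 150, q_3 = 100, s_3 = 250, t_3 = 200, p_4 = 120, q_4 = 120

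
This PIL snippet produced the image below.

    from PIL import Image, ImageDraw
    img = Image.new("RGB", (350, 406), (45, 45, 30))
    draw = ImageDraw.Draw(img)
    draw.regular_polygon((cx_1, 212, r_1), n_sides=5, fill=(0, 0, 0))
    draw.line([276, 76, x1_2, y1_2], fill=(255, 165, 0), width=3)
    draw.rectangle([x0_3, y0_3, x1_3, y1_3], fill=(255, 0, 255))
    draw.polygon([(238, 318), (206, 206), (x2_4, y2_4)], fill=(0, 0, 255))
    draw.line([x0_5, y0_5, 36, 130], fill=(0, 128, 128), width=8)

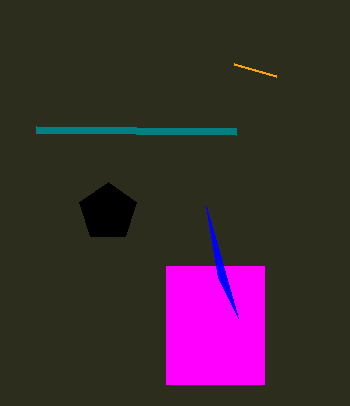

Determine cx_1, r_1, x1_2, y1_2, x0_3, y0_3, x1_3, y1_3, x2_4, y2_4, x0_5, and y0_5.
cx_1 = 108
r_1 = 30
x1_2 = 234
y1_2 = 64
x0_3 = 166
y0_3 = 266
x1_3 = 264
y1_3 = 384
x2_4 = 218
y2_4 = 278
x0_5 = 236
y0_5 = 132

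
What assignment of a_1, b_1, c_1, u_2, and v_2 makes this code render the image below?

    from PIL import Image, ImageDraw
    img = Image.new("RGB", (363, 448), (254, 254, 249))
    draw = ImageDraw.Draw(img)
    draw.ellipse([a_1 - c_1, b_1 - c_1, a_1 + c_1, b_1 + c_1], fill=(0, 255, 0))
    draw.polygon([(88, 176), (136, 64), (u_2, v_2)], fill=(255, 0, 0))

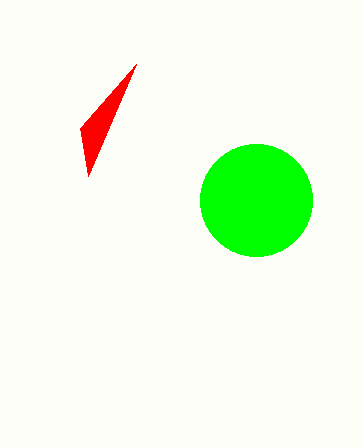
a_1 = 256, b_1 = 200, c_1 = 56, u_2 = 80, v_2 = 128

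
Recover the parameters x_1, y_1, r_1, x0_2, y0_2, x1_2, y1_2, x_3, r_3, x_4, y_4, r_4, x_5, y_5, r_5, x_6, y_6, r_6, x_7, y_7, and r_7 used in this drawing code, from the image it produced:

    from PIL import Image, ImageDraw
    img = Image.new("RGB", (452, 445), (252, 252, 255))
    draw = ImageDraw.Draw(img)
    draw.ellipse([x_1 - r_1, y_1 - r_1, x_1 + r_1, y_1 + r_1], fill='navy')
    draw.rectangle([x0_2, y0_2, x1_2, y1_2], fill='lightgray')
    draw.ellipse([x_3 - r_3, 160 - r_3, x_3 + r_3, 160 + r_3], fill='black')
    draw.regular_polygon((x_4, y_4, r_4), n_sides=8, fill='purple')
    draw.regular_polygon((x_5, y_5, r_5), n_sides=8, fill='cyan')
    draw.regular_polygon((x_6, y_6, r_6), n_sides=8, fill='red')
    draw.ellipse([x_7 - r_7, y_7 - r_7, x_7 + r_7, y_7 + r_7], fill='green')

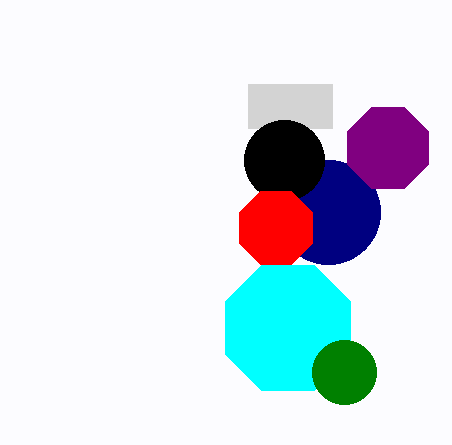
x_1 = 328
y_1 = 212
r_1 = 52
x0_2 = 248
y0_2 = 84
x1_2 = 332
y1_2 = 128
x_3 = 284
r_3 = 40
x_4 = 388
y_4 = 148
r_4 = 44
x_5 = 288
y_5 = 328
r_5 = 68
x_6 = 276
y_6 = 228
r_6 = 40
x_7 = 344
y_7 = 372
r_7 = 32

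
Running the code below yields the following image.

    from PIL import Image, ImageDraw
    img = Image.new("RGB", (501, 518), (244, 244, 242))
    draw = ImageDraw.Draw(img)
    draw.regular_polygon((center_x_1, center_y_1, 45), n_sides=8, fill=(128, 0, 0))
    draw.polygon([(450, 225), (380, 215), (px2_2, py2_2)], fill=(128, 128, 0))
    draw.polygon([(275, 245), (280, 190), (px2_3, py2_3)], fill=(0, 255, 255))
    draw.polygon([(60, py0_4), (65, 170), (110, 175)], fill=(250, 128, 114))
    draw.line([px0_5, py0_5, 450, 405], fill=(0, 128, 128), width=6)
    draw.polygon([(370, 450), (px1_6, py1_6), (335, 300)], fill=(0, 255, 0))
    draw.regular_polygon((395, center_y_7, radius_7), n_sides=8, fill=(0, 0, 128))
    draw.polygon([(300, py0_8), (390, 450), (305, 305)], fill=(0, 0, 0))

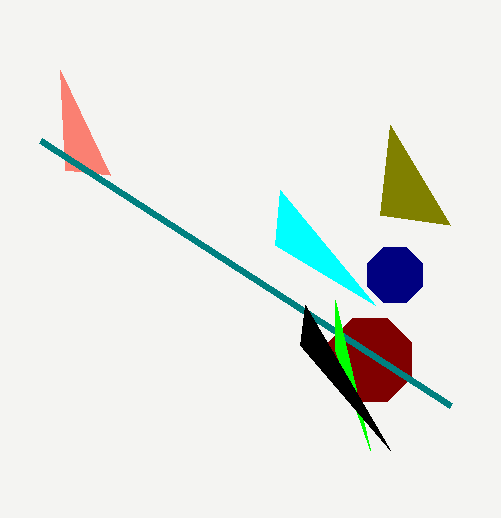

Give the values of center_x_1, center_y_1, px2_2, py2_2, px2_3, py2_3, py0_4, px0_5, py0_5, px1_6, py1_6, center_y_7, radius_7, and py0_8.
center_x_1 = 370, center_y_1 = 360, px2_2 = 390, py2_2 = 125, px2_3 = 375, py2_3 = 305, py0_4 = 70, px0_5 = 40, py0_5 = 140, px1_6 = 335, py1_6 = 350, center_y_7 = 275, radius_7 = 30, py0_8 = 345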